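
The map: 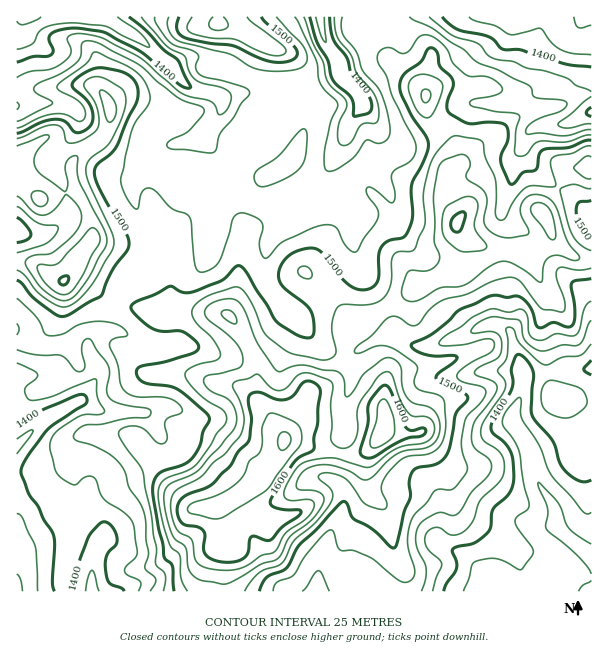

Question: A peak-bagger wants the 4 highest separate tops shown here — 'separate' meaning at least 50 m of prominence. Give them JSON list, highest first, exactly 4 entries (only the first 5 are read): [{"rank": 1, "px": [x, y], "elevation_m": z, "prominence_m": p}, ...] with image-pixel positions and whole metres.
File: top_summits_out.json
[{"rank": 1, "px": [284, 441], "elevation_m": 1656, "prominence_m": 313}, {"rank": 2, "px": [381, 434], "elevation_m": 1644, "prominence_m": 63}, {"rank": 3, "px": [458, 222], "elevation_m": 1606, "prominence_m": 77}, {"rank": 4, "px": [63, 281], "elevation_m": 1602, "prominence_m": 104}]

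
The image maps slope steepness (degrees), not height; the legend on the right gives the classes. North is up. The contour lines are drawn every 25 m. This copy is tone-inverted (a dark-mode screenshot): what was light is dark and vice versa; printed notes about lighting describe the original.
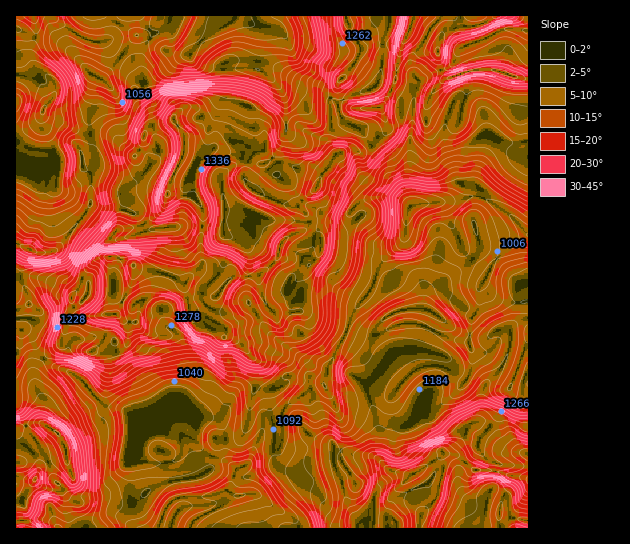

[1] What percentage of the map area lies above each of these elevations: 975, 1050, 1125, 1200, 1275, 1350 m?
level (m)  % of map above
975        96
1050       82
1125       64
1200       45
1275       27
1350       9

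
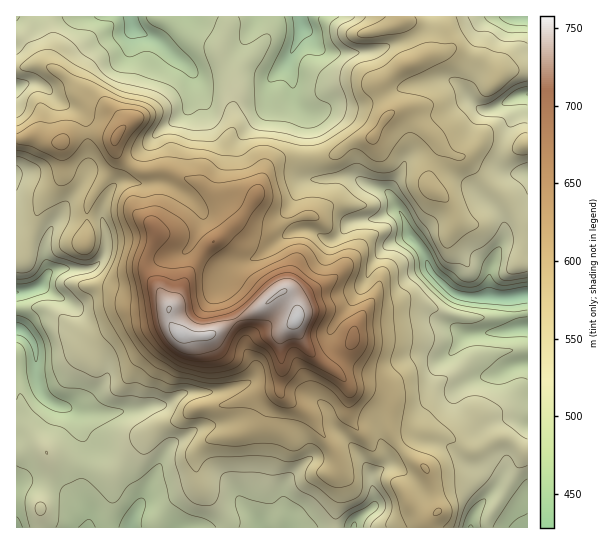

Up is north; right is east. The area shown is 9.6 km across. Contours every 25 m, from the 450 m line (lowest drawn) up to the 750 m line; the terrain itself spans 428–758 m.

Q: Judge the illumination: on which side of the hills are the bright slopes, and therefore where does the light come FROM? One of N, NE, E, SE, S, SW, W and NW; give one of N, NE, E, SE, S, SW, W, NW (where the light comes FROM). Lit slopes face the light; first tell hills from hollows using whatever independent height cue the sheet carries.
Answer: N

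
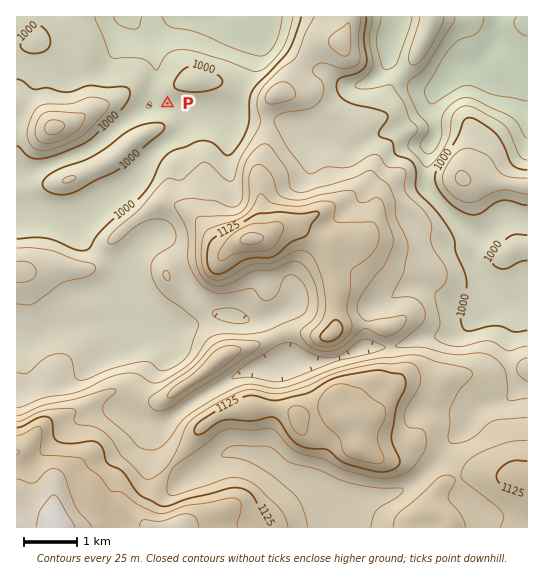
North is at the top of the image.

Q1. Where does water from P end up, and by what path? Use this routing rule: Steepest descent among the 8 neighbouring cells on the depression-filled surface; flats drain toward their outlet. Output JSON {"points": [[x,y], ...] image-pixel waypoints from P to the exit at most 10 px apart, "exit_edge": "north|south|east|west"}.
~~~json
{"points": [[167, 103], [157, 106], [154, 95], [154, 85], [155, 74], [155, 63], [155, 53], [151, 42], [142, 31], [131, 21], [129, 17]], "exit_edge": "north"}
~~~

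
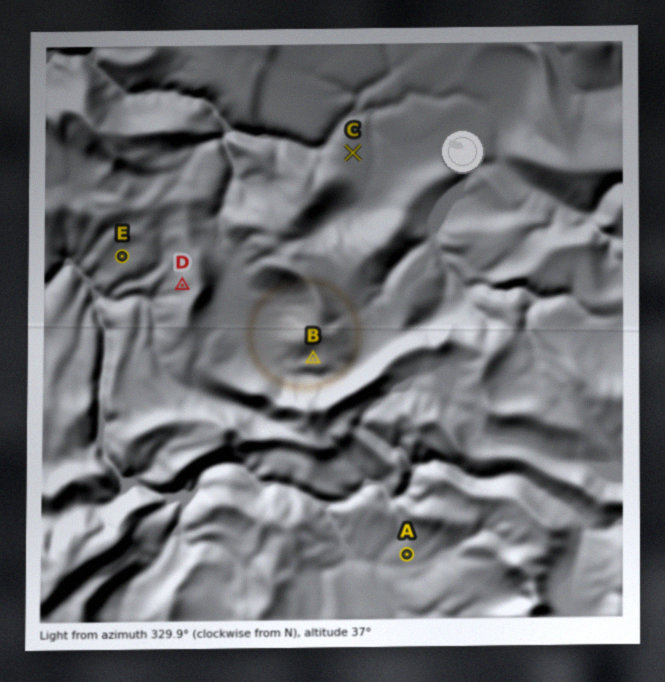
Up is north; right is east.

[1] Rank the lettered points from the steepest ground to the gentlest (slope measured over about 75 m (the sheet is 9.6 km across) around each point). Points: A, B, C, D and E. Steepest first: D B E A C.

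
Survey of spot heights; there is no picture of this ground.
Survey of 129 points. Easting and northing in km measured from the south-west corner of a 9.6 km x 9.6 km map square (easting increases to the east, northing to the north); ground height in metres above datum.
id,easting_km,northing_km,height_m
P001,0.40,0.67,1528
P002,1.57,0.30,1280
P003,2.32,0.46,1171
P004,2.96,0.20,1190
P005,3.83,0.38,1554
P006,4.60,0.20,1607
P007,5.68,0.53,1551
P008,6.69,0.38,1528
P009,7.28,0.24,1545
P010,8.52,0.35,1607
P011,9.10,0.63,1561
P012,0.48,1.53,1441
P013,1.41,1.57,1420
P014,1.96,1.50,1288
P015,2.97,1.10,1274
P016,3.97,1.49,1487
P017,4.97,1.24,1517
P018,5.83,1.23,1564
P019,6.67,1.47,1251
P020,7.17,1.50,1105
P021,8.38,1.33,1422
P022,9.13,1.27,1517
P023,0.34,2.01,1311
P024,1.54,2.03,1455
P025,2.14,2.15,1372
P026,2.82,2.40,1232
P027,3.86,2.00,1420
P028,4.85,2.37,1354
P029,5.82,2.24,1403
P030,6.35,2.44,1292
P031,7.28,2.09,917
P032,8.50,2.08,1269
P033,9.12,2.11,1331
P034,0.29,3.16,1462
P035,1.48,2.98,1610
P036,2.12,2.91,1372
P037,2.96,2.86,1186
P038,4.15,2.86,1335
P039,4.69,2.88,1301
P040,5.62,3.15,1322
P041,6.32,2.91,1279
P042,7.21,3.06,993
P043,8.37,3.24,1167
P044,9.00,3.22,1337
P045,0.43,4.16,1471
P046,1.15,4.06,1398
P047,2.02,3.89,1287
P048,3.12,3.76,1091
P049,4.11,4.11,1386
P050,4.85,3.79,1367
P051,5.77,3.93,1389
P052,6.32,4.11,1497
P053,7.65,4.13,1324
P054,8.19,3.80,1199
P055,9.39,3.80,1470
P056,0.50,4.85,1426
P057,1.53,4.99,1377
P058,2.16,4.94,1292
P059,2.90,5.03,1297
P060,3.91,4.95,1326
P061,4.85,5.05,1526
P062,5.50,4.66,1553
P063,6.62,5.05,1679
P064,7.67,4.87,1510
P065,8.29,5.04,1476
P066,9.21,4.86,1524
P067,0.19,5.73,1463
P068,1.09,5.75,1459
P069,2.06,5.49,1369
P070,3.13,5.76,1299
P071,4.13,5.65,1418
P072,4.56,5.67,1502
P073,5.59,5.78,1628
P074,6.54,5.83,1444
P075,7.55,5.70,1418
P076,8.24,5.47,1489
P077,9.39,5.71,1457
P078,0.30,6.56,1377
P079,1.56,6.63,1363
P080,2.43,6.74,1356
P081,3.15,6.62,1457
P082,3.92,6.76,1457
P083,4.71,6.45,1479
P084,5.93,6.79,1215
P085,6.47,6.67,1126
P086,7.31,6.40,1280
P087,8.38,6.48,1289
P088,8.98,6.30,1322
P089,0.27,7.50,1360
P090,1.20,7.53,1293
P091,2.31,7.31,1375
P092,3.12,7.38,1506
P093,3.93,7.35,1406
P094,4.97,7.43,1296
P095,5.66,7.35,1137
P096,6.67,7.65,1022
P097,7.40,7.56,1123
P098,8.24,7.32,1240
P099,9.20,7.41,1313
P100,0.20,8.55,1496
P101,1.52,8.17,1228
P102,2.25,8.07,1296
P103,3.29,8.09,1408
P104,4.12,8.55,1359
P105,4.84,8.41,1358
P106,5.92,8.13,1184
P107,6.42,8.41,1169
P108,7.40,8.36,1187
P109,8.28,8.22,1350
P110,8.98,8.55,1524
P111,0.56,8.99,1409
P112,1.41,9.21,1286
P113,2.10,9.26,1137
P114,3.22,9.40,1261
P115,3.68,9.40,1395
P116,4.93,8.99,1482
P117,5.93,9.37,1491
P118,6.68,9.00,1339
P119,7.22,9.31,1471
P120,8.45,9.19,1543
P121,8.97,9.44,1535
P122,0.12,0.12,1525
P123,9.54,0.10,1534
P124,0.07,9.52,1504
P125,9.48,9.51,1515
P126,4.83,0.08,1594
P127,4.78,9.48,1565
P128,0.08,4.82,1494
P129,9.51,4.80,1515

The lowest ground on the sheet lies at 890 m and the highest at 1680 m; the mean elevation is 1370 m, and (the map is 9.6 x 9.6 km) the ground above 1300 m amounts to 65.4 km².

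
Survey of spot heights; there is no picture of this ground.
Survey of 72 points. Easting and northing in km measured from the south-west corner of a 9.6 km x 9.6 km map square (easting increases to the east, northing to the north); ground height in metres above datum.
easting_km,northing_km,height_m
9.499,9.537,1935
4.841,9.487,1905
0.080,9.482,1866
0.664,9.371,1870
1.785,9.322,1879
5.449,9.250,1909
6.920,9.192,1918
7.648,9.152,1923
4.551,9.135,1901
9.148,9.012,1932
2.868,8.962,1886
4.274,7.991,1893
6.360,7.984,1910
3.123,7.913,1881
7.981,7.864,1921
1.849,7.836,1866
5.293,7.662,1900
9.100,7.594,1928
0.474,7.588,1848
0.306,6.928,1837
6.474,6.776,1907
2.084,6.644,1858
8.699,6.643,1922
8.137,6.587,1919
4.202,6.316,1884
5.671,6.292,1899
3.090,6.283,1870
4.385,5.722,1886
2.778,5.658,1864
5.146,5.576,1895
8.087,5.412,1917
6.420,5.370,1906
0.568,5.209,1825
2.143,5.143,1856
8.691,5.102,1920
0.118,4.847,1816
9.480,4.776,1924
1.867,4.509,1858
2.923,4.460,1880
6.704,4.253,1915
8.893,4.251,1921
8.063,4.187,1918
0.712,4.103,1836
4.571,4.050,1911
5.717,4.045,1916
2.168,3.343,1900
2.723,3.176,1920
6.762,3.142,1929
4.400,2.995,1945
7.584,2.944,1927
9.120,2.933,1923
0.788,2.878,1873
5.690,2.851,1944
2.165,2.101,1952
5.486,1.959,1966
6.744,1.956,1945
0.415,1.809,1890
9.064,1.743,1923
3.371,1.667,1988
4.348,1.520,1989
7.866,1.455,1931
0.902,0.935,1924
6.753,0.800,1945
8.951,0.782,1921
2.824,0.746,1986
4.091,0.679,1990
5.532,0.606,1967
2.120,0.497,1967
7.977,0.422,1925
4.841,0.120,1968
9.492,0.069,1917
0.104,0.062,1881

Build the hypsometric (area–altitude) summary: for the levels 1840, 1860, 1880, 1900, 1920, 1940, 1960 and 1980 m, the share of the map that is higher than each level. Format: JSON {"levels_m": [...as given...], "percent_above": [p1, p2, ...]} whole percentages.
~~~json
{"levels_m": [1840, 1860, 1880, 1900, 1920, 1940, 1960, 1980], "percent_above": [96, 89, 78, 64, 41, 17, 10, 4]}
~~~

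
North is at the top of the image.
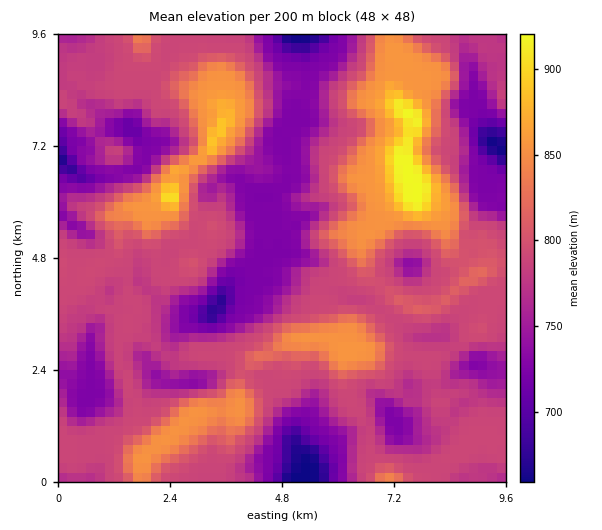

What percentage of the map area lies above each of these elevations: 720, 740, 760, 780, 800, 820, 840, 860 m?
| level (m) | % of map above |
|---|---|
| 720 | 96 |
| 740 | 80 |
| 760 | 73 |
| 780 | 61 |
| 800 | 26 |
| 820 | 20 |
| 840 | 15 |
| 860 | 4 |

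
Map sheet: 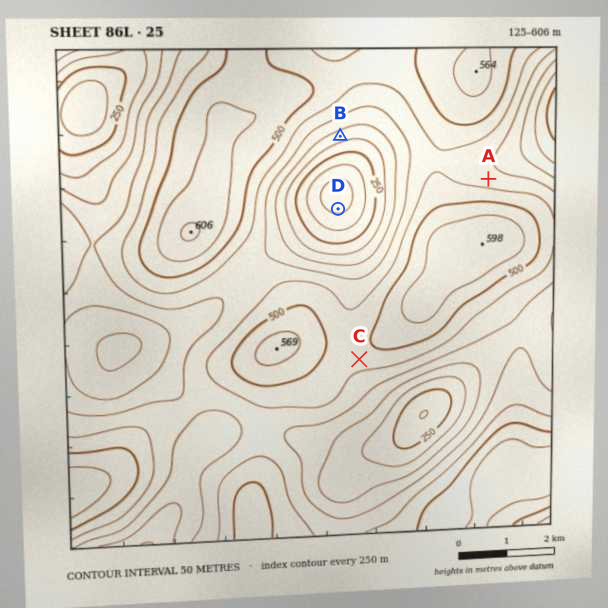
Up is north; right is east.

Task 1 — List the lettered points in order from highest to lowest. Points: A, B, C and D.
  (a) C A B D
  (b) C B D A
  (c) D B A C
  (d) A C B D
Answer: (a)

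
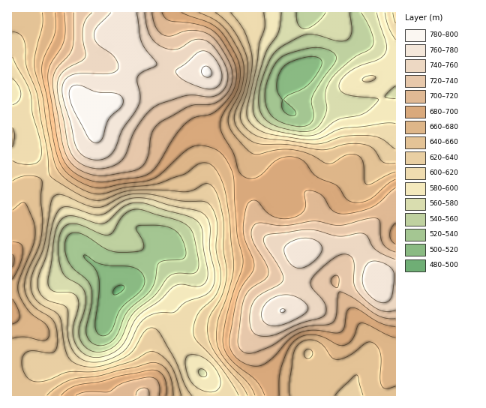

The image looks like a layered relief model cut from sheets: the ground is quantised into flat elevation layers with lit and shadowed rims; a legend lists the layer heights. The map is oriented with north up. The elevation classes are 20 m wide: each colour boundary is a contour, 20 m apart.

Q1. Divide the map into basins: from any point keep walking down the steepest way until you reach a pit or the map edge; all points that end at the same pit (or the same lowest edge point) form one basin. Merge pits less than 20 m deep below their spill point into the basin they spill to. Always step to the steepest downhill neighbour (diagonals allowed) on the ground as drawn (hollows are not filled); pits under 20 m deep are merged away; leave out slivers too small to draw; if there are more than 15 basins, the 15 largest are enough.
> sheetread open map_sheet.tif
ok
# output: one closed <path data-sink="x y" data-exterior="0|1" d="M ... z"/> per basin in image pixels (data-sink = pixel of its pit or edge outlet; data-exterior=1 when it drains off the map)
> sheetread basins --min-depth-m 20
<path data-sink="118 290" data-exterior="0" d="M132 54l-2 14-13 30-9 6-21 6 8 22-5 12-20 19-36 21-8 10-5 22 2 20-11 18 0 142 130 0 11-16 6-26 7-7 8-4 30-10 44 3 16-15 16-10 30-4 36-21 31-6-3-10-16-25-12-1-40 6 5-6 4-10 1-30-5-8-15-11-14-3-14 8-10 10-4 14-2-12-15-26-8-22-21-26-4-22 4-26-2-8-28 0-34-11z"/><path data-sink="300 72" data-exterior="0" d="M396 12l-270 0-4 18 10 24 12 7 34 11 29 0 1 8-4 26 2 16 6 14 17 18 8 22 15 26 2 12 4-14 10-10 14-8 14 3 14 11 6 8-1 30-8 16 3 0 36-6 12 2 12-18 26-24z"/><path data-sink="12 92" data-exterior="1" d="M124 12l-112 0 0 241 11-17-2-20 6-24 7-8 36-21 20-19 5-12-8-22 7-1 18-7 8-10 12-30 0-8-10-24z"/><path data-sink="350 396" data-exterior="1" d="M396 276l-14 1-6 4-30 5-12 6-20 14-30 4-14 8-11 12-4 14 10 26 7 26 124 0z"/><path data-sink="202 372" data-exterior="0" d="M266 321l-18 15-44-3-38 14-8 9-5 24-10 16 129 0-2-12-15-40 1-8z"/><path data-sink="396 234" data-exterior="1" d="M396 205l-26 23-11 16 19 35 18-3z"/>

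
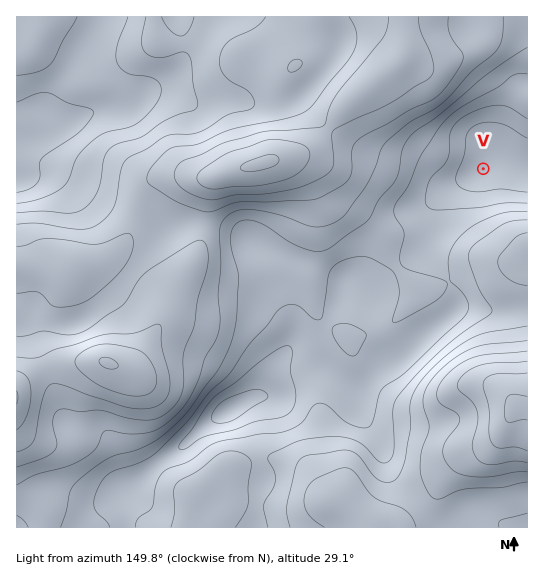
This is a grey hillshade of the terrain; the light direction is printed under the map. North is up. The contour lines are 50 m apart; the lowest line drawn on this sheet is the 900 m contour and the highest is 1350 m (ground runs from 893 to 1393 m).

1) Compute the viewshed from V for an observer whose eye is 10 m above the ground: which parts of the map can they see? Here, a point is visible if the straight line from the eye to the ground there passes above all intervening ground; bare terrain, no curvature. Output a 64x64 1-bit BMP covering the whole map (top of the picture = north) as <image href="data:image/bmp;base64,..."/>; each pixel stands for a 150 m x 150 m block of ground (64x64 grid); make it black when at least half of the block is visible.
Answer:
<image width="64" height="64" href="data:image/bmp;base64,Qk0+AgAAAAAAAD4AAAAoAAAAQAAAAEAAAAABAAEAAAAAAAACAAATCwAAEwsAAAIAAAAAAAAA////AAAAAADAAAAeAAA//8AAAAQAAD//4AAAAAAAP//gAAAAAAA///gAAAAAAAf//gAAAAAAA///2AAAAAAB///8AAAAAAA/f/wAAAAAAAMAPAAAAAMAAAAYAAAABgAAABgAAAAGAAADMAAAAAwAAAYAAAAQCAAABAAAEDAYAAAAAAB8cBgAAAAAAH/4OAAAAAAAf/h4AAAAAAAf/fgAAAAAAA//+AAAAAAAB///AAAAAAAH//+AAAAAAAf//8AAgAAAB///4ADhAAAD/7/4APOAAAP/D/wA8gAAA/gP/h/gAAAD8F///+AAAAPwf///4AAAA/B////gAAAD+H//4PAAAAP4//+A+AAAA/3//wD8AAAD///+APgAAAP///wA4HgAB//4/AAAeAAP+CA8AAD8GA/wABgAAf48D/AAAADD/j8f4AAAAP//f5+AAAAA////8AAAAAD///8AAAAABv///gAAAAB////+AAAAAH////8AAAAAf////4AAAAB8////4AAAAHD////4AAAAQP////4AAAAAH////8AAAAAf////4AAAAB/////wAAAAH/////gAAAAP/////AAAAA/8///8AAAAA////+4AAAAB/////wAAAAH/j///gAAAAP+P//+AAAAA/4///8AAAAB/3///wAAAAD+f///AAAAAP5///8AAAA=="/>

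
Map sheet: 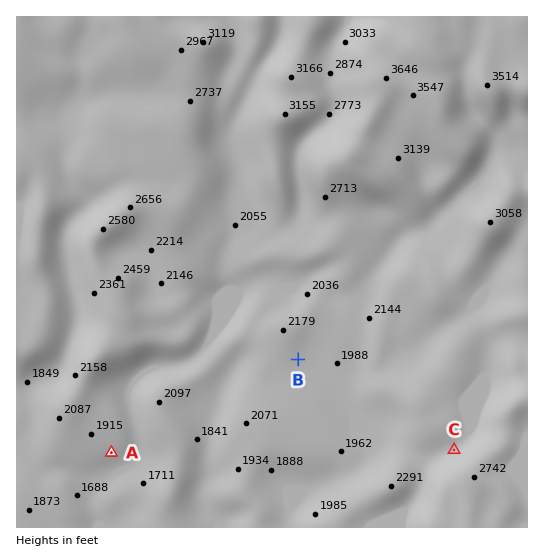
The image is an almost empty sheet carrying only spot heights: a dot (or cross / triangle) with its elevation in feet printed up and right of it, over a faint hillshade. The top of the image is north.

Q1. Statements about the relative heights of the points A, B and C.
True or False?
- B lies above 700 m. False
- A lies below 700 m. True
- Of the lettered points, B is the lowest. False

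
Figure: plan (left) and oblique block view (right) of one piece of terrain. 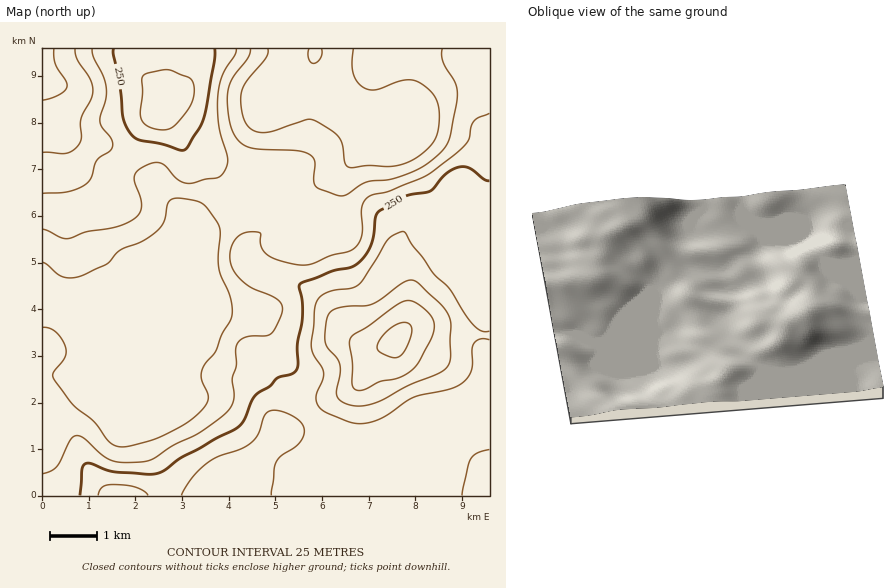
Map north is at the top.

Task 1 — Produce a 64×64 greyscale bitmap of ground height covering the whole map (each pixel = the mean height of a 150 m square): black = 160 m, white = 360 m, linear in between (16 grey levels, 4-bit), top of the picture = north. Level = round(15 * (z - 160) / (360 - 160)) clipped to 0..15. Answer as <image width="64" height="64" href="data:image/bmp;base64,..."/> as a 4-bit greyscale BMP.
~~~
<image width="64" height="64" href="data:image/bmp;base64,Qk12CAAAAAAAAHYAAAAoAAAAQAAAAEAAAAABAAQAAAAAAAAIAAATCwAAEwsAABAAAAAAAAAAAAAAABEREQAiIiIAMzMzAERERABVVVUAZmZmAHd3dwCIiIgAmZmZAKqqqgC7u7sAzMzMAN3d3QDu7u4A////AFZmZ3iZmZmYiIiZmZqqqpmYiIiIiIiIiIiIiIiIiJmqVWZneImZmIiIiJmZmqqqqZiIiIiIiIiIiIiIiIiImapVVmd4iIiId3eIiZmZqqqpmIiIiIiIiIiIiIiIiIiZqlVWZ3d3d3Zmd3eImZmaqqmYiIiIiIiIiIiIiIiIiJmaRVVnd2ZVVVVmd3iJmZmaqZmIiIiIiIiIiIiIiIiIiZlEVWZmVURERVZnd4iZmZmqmYiIiIiIiIiIiIiIiIiJmURFZmVEMzNERVZnd4iJmZqZmYiIiIiIiIiIiIiIiIiZREVVVEMzMzNERVZneIiJmaqZmIiIiIiIiIiIiIiIiIhERVVUMzIjMzNERVZnd4iZqqqZiIiIiIiIiIiIiIiIiEREVEQyIiIiIzNEVWZneImqqpmIiIiIiIiIiIiIiIiIREREQyIiIiIiIzNEVWZ3iZqpmIiIiZmZiIiIiIiIiIhEREMyIhERERIiIzRFVmeImZmIiImZmZmZiIiIiIiIiEREMyIhERERERIiM0RVZ3iIiIiJmaqqqqmYiIiIiIiIREMyIRERERERESIzNEVmeIiHeImaq7u7qpmIiIiIiIgzMyIRERERERERIiM0RWZ3d3d4iZq7zMu7qpmZiIiIiDMzIhEREREREREiM0RFVmd3d3iJmrzNzMy7qpmZmYiIMzIhERERERERESIzRFVWZnd3d4iavN3dzMy7qqqZmIgzMiIRERERERERIjNEVVZmZ3d3iJqr3d3d3cy7uqmZiDMzIhEREREREREiM0RFVmZmZneImqvd7d7t3Mu7qpmIMzMiIRERERERERIjNEVWZmZmd4mavN3u7u7dzLuqmYhEMyIhEREREREREiMzRVZmZmZ4iau83e7u/u3My6qZiEQzIhERERERERESIjNFVWVVZniaq8zd7u//7dzLqpmIRDMiERERERERERIiI0RVVVVWeJq7zN3e7//u3MuqmZkzMiERERERERERESIjNEVVVVZnirvMzN3u/+7dy6qZmTIiEREREREREREREiIzRERVVmeJq8zMzd7u7t3LqpmIIiEREiEREREREREiIjNERFVVZ4mru7vM3e7u3cupmIgREREiIhERERERESIiM0RERVVniau7u7vM3d3cu6mIdxEREiIiIRERERERIiIzRERVVWeJqqqqq7zN3Mu6mYd3IiIiIiIhEREREREiIjNEVVVWZ4iZmaqqq7zMu6qYh3ciIiIiIiIRERERESIiNEVVVmZ3iImZmZqqu7u6qZh3dyMzMzIiIhERERERIiM0VVZmZnd3iIiJmaqqu6mZiHd3MzMzMzMyIREREREiI0VWZmZmZmd3d4iZqqqqqYiHd3czMzMzMzIiERERERIjRWZmZmVVVmZ3eImaqqqZiHd3dzNERDMzMyIhEREREiNFZmZVVVVVVmZniZqpmZiHd3d3NEREQzMzMiIRERESI0VmZVVERERVVVZ4mZmZiHd3d3dEREREQzMzMiERERIjRWZVVEREREREVWeJmZiHd3d3d0RVVUREQzMzIhEREiNFVVVVRERERERFZ4mZmId3d3d3VVVVVVREREMyIRESI0RVVVVUREREREVniJmYh3d3d3dVZlVVVVVERDMhESIzREVVVURERERERWeIiYh3d3d3d2ZmZmZmZVVEQyISIjNERFVERERERERFZ3iIiHd3d3d3ZmZmZmZmZVRDMiIjNEREREREREREREVmd4iId3d3d3dmZmZmZmZlVEMyIjNERERERDMzRERERVZneIh3d3d3d1VVZmZmZmVUQzMzNEREREREMzMzMzNEVWZnd3d3iIh3VVVVVmZmZUREREREREREREREQzMzMzRFVVZnd3eIiHdEREVVZmZVREREVVVVVERERERDMzIiIzRERVZmd4iId0RERFVWZlVERFVVVVVUREREREQzIiIiIzMzRFZniId3REREVVZmVVVVVmZlVVVFVVVURDMiEREiIiIzRFZ3d2ZDM0RFVVZVVVVWZmZlVURFREREMyIRERERERIzRWZmZTMzNEVVVmZVVWZ2ZmVURERERDMzIhERERERESI0VWZVMzMzRFVWZmZmd3dmZVRDMzMzMzIiERERERERESNFVVUiIjNERVZmd3d3d2ZlRDIiIiIiIiIRERERERERIzRVVSIiMzRFVnd4iIh3dmVDIhERIiIiERERERERERESNFVVIiIzRFVmeIiZmId2ZUMhERERERERERERERERERI0VVUiIjNEVmd4maqZh3ZlMhEREREREREREREREREREjRFVSIiIzRWZ3iaqqmYd2QyERERERERERERERERERESNEVVEiIjNFVneJqqqZiHZDIRERERERERERERERERERIzRFUREiIzRWeImaqpmYdkMhEREREREREREREREREREjNERREREiNFZ4iZmpmZh2QyERERERERERERERERERESM0REERESI0VniJmZmZmHZTIRERERERERERERERERESIzREQRESI0RWeImZmZmYdlQyERERERERERESIiERESIzNERRERIjRWd4iZmZmYiHVDIhERERERERESIiIiIiIjM0RFERIjRFZ3iIiJmYiIdlQyERERERERERIjMyIiIjM0REUREjNFZnd4iIiIiIh2VUMhEREREREREiMzMyIjMzRERBESNEVmd3eIiIiIiHZlQyIRERERERESIzMzMiMzNERE"/>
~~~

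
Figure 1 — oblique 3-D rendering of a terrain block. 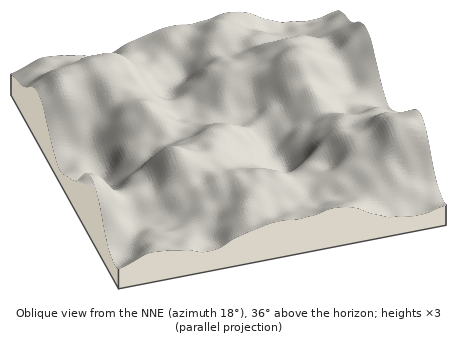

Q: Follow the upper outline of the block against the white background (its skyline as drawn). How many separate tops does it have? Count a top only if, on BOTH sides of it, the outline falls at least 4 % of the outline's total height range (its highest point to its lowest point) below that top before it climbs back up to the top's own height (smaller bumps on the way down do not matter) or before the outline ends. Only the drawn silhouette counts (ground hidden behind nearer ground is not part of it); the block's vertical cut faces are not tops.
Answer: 2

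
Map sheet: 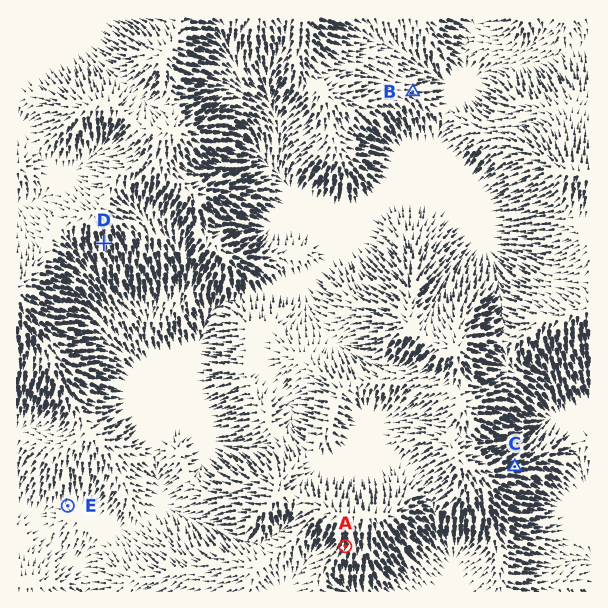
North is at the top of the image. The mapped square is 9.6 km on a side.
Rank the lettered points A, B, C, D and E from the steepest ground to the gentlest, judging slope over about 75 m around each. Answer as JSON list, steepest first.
["C", "D", "A", "B", "E"]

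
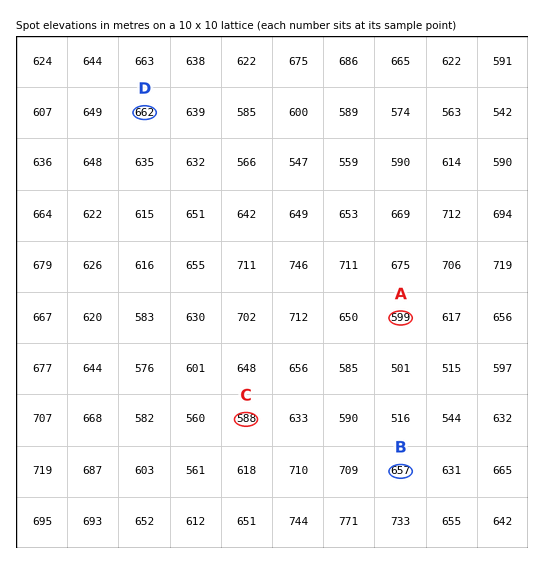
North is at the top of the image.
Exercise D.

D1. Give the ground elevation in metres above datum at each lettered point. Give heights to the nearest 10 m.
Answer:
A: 600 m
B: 660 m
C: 590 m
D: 660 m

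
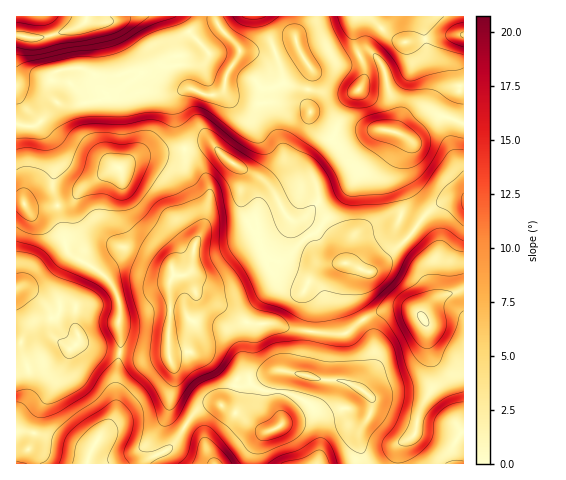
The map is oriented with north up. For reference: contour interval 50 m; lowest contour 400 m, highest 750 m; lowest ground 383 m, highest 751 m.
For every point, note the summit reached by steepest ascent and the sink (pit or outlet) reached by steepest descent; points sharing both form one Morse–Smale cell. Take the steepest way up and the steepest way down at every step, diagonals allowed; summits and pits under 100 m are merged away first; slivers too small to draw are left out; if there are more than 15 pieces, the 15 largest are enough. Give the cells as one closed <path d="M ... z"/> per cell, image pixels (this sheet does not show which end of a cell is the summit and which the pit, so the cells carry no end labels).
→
<path d="M311 16l-95 0 2 9 20 21 2 7-13 20-3 17-10 5-11-1-13-6-15 5-11 0-9-3-16-18-3-1-30 7-10-2-14-8-13 0-14 4-3 4-1 14 6 13-19 21-22 1 0 76 18 7 28-3 12-6 14-15 51-28 48-7 22-6 20 18 30 16 11 10 17 29 19 14 11 26 5 5 8 2 19 0 18 9 7-2 39-38 9-14 10-10 16-9 16 0 0-75-15-6-15-2-23 21-22-7-17 0-31 11-7-1-7-5-12-11-5-9-4-18 6-26-16-29 0-7 14-14z"/><path d="M209 143l-22 6-48 7-51 28-14 15-8 5-17 3-20 1 20 3 7 6 4 10 7 24 6 5 26 16 13 12 8 21 0 48 21 4 27-3 1-18 14-3 10-13 3-26 7 6 22 9 23 14 23 0 22 7 18 0 1-25-8-15-27-14-8-7-5-12 19-22 7-15-2-2-7 7-9 5-16 3-4-4-10-22-2-39z"/><path d="M461 16l-149 0-2 5-14 14 0 7 16 29-6 27 4 17 5 9 19 16 7 1 31-11 17 0 22 7 23-21 11 0 18 7 1-91z"/><path d="M196 294l-3 26-10 13-14 3-1 18-27 3-21-3-4 16-1 44-21 31-6 19 49 0 30-14 9-9 20-31 11-6 17-1 7-6 6-17 19-1 18-8 30 4 7-44-18-1-22-7-23 0-23-14-22-9z"/><path d="M403 308l-10 0-16 4-17 10-14 11-34-1-7 25-1 18 18 5 22 1 16 7 11 9 0 16-12 20-2 31 106 0 1-89-16-3-12-10-7-13-1-21-5-10-11-8z"/><path d="M456 198l-14 4-10 6-10 10-9 14-42 40-8-2-14-7-19 0-8-2-5-5-11-26-15-11-8 16-16 17-3 5 2 5 11 14 27 14 8 15 0 27 29 2 7-2 12-10 17-10 16-4 16 1 14 9 5 10 1 21 7 13 12 10 15 2 1-174z"/><path d="M215 16l-127 0-2 5-5 4-31 11-18 2-15-3-1 89 19 2 10-9 12-14-6-13 1-14 5-5 12-3 13 0 14 8 10 2 30-7 3 1 16 18 9 3 11 0 13-5 20 7 14-3 5-19 10-13 3-10-20-22z"/><path d="M291 372l-7 0-4 10-2 25 4 16-3 4-15 4-43-27-14 0-11 7-20 30-9 9-30 13 219 1 3-10 0-21 12-20 0-16-11-9-16-7-22-1z"/><path d="M20 202l-4 0 0 169 23-5 20-1 6-5 5-11 10-10 5 6 34 8 2-6-2-18 1-24-8-21-13-12-26-16-6-5-7-24-4-10-7-6-16-1z"/><path d="M80 339l-10 10-5 11-6 5-20 1-23 6 1 59 11 0 24 6 38 13 22-29 4-12 0-39 4-16-35-9z"/><path d="M285 371l-11 0-23 9-14 0-6 17-10 8 43 26 15-4 3-8-4-12 0-16 3-14z"/><path d="M241 168l0 33 3 10 8 18 4 4 3 0 22-8 7-8-18-30-11-10z"/><path d="M28 431l-12 1 1 32 70-1 4-14-6 0z"/><path d="M87 16l-70 0-1 18 16 4 18-2 31-11 5-4z"/>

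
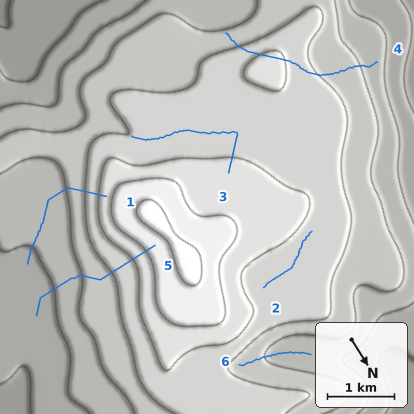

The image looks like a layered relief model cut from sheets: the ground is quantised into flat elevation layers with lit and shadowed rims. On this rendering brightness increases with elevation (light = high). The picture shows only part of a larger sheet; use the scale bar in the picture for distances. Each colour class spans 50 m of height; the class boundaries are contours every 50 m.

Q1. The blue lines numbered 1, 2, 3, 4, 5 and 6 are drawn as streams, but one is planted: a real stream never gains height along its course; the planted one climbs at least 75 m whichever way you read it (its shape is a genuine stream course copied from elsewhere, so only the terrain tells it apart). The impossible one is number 4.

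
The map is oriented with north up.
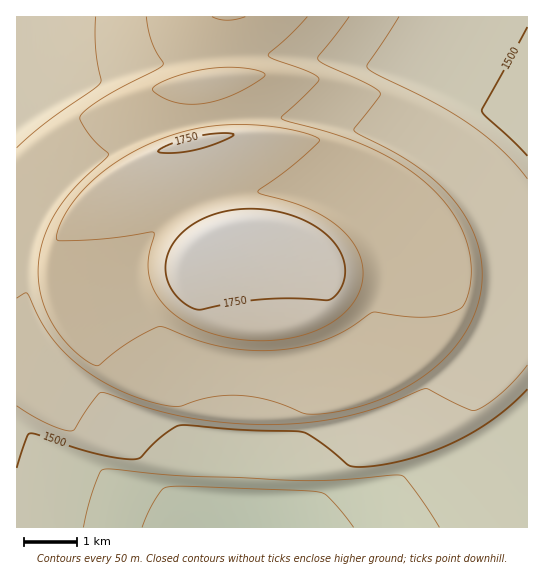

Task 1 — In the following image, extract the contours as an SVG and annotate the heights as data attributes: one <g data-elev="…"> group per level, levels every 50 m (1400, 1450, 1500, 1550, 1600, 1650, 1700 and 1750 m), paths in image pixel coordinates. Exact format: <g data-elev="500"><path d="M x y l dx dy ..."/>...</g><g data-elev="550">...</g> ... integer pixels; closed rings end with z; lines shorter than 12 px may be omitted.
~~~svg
<g data-elev="1400"><path d="M142 527l9-20 11-17 4-3 13-1 122 4 21 3 5 2 7 8 20 24"/></g><g data-elev="1450"><path d="M83 527l7-28 9-25 3-4 7-1 69 7 120 5 40-1 63-5 4 2 10 13 24 37"/></g><g data-elev="1500"><path d="M17 468l9-30 4-5 6 1 59 19 23 5 16 1 7-2 14-15 14-11 8-5 6-1 55 5 64 2 19 10 29 24 12 1 20-2 41-10 39-17 36-22 29-27"/><path d="M527 156l-42-41-3-5 45-83"/></g><g data-elev="1550"><path d="M17 406l30 17 23 8 4-1 18-28 6-8 4-2 45 16 28 7 34 6 37 3 47 0 44-6 40-10 49-19 35 17 13 5 10-5 16-12 15-14 12-15"/><path d="M527 179l-25-29-32-25-32-20-59-30-11-6-1-5 32-47"/></g><g data-elev="1600"><path d="M17 298l8-5 2 0 13 26 12 19 15 17 20 17 19 11 22 11 23 8 18 4 12 0 17-6 16-3 24-2 31 5 38 14 25-1 29-7 26-9 26-14 22-16 13-12 11-13 9-15 7-14 5-15 2-16 0-16-3-16-5-17-9-16-11-16-13-15-16-14-18-12-49-26-4-4 25-33 1-4-14-10-43-20-5-5 31-41"/><path d="M96 17l-1 29 6 33-1 4-55 40-28 25"/></g><g data-elev="1650"><path d="M146 17l5 24 12 24-7 5-51 27-16 10-8 8-1 4 7 12 10 12 11 10 0 2-31 31-18 21-13 26-7 25-1 16 2 15 3 15 7 15 9 15 12 14 15 12 11 6 3-1 30-24 29-14 6 0 33 13 23 6 28 4 28 0 26-4 26-7 18-10 26-17 37 5 21 0 23-6 7-3 4-5 4-10 2-16 0-12-2-16-6-16-6-14-10-13-12-15-28-22-32-19-34-14-56-15-4-3 29-28 9-11-3-4-8-4-37-13-3-4 22-19 17-18"/></g><g data-elev="1700"><path d="M256 341l35-3 16-4 16-7 14-8 10-9 9-11 5-12 2-14-2-15-8-15-11-13-15-11-17-10-21-8-28-7-3-3 45-35 16-14 0-3-1-1-25-8-40-5-35 0-32 6-33 11-30 16-28 20-21 23-15 25-3 11 2 4 43-2 49-7 4 1-6 25 1 16 6 17 10 15 17 14 21 11 26 7z"/><path d="M180 103l21 1 22-5 28-14 12-7 2-4-9-4-14-2-33 1-34 8-16 6-7 6 2 3 8 5z"/><path d="M212 17l15 3 18-3"/></g><g data-elev="1750"><path d="M194 309l7 1 33-7 32-4 64 1 8-7 5-10 2-12-2-12-6-13-11-12-16-11-17-7-20-5-20-2-20 1-19 4-17 8-15 11-10 13-6 13 0 15 5 15 10 11z"/><path d="M161 153l18 0 20-4 26-9 7-3 1-3-19 0-25 4-26 9-5 4z"/></g>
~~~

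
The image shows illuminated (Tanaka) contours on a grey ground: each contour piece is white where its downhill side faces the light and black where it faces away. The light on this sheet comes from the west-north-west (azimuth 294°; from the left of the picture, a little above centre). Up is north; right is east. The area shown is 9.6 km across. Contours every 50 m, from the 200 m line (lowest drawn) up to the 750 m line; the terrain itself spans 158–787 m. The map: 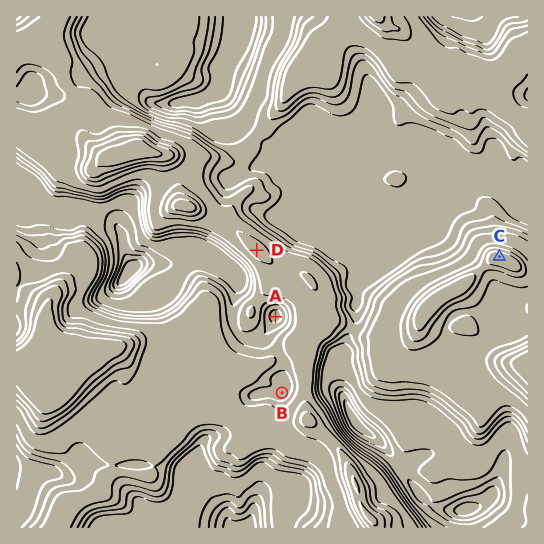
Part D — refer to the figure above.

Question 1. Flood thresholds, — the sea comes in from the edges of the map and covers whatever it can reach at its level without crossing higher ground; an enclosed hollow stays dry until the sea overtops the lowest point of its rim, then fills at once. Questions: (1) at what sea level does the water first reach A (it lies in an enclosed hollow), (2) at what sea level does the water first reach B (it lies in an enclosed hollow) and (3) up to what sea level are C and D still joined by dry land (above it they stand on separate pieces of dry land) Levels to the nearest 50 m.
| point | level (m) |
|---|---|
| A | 500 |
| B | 550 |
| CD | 450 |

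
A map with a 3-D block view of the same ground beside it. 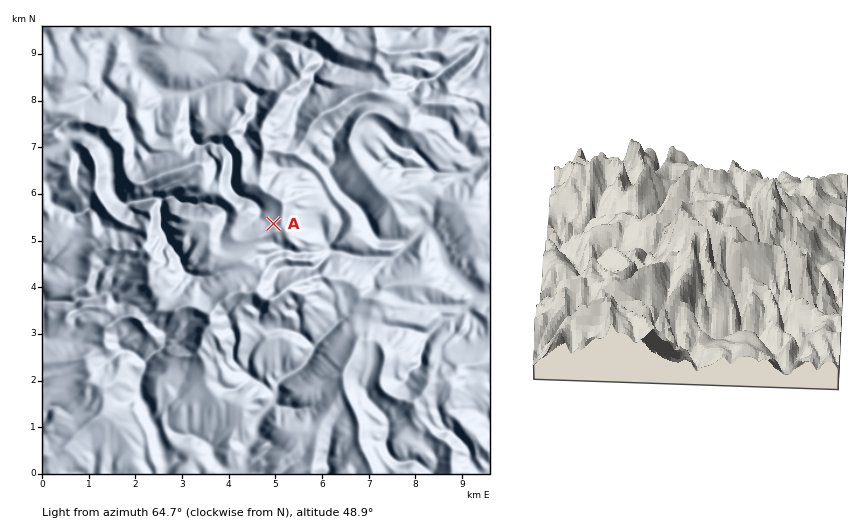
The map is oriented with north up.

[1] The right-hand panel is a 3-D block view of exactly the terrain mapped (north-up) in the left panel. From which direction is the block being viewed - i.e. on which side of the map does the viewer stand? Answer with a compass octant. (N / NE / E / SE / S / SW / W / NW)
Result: N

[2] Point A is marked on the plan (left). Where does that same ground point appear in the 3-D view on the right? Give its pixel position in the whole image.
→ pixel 688 210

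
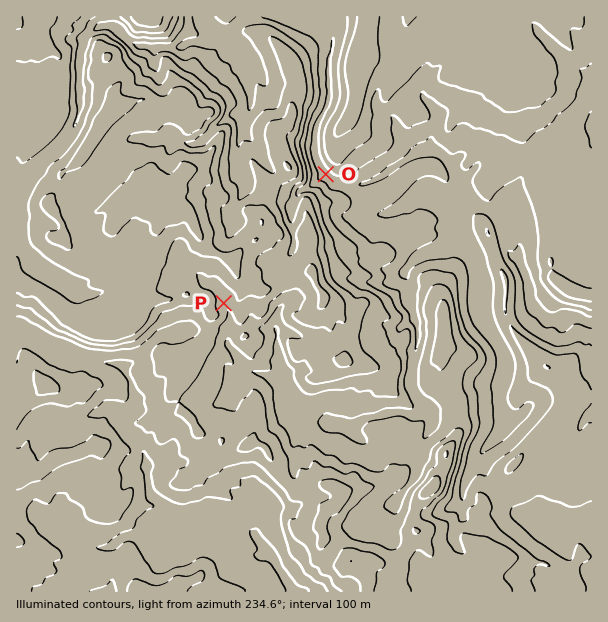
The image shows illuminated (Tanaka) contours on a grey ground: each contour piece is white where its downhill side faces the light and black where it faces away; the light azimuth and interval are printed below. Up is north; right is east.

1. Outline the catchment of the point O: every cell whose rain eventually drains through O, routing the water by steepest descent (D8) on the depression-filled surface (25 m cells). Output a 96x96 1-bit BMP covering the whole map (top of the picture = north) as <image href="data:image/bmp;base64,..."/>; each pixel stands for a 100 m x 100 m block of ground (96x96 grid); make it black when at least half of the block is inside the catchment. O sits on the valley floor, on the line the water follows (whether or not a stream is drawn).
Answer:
<image width="96" height="96" href="data:image/bmp;base64,Qk2+BAAAAAAAAD4AAAAoAAAAYAAAAGAAAAABAAEAAAAAAIAEAAATCwAAEwsAAAIAAAAAAAAA////AAAAAAAAAAAAAAAAAAAAAAAAAAAAAAAAAAAAAAAAAAAAAAAAAAAAAAAAAAAAAAAAAAAAAAAAAAAAAAAAAAAAAAAAAAAAAAAAAAAAAAAAAAAAAAAAAAAAAAAAAAAAAAAAAAAAAAAAAAAAAAAAAAAAAAAAAAAAAAAAAAAAAAAAAAAAAAAAAAAAAAAAAAAAAAAAAAAAAAAAAAAAAAAAAAAAAAAAAAAAAAAAAAAAAAAAAAAAAAAAAAAAAAAAAAAAAAAAAAAAAAAAAAAAAAAAAAAAAAAAAAAAAAAAAAAAAAAAAAAAAAAAAAAAAAAAAAAAAAAAAAAAAAAAAAAAAAAAAAAAAAAAAAAAAAAAAAAAAAAAAAAAAAAAAAAAAAAAAAAAAAAAAAAAAAAAAAAAAAAAAAAAAAAAAAAAAAAAAAAAAAAAAAAAAAAAAAAAAAAAAAAAAAAAAAAAAAAAAAAAAAAAAAAAAAAAAAAAAAAAAAAAAAAAAAAAAAAAAAAAAAAAAAAAAAAAAAAAAAAAAAAAAAAAAAAAAAAAAAAAAAAAAAAAAAAAAAAAAAAAAAAAAAAAAAAAAAAAAAAAAAAAAAAAAAAAAAAAAAAAAAAAAAAAAAAAAAAAAAAAAAAAAAAAAAAAAAAAAAAAAAAAAAAAAAAAAAAAAAAAAAAAAAAAAAAAAAAAAAAAAAAAAAAAAAAAAAAAD8AAAAAAAAAAAAAAP/AAAAAAAAAAAAAAf/gAAAAAAAAAAAAA//gAAAAAAAAAAAAB//gAAAAAAAAAAAAH//wAAAAAAAAAAAAP//gAAAAAAAAAAAA///wAAAAAAAAAAAD///wAAAAAAAAAAAD///4AAAAAAAAAAAD///4AAAAAAAAAAAD///4AAAAAAAAAAAD///4AAAAAAAAAAAD///8AeAAAAAAAAAD///8A/AAAAAAAAAD///8B/wAAAAAAAAD///8D/4AAAAAAAAD///8D/4AAAAAAAAD///8D/4AAAAAAAAD///8H/4AAAAAAAAD///+P/4AAAAAAAAD//////4AAAAAAAAD//////8AAAAAAAAD//////8AAAAAAAAD//////8AAAAAAAAD///////AAAAAAAAD///////ngAAAAAAD////////4AAAAAAD////////4AAAAAAD////////4AAAAAAD////////4AAAAAAD////////4AAAAAAD////////4AAAAAAD////////8AAAAAAD////////8AAAAAAD////////+AAAAAAD/////////AAAAAAD/////////AAAAAAD/////////gAAAAAD/////////gAAAAAD/////////gAAAAAD/////////gAAAAAD/////////gAAAAAD/////////gAAAAAD/////////gAAAAAD/////////gAAAAAD/////////gAAAAAD/////////gAAAAAD/////////gAAAAAD/////////wAAAAAD/////////wAAAAAD/////////wAAAAAD/////////4AAAAAA="/>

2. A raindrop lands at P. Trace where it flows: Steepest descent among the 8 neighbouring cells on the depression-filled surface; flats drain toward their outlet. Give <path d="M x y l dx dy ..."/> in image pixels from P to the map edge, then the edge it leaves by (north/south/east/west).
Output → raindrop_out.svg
<path d="M224 303l1 0 5 9 0 24-2 2 0 6 2 3 10 10 0 2 6 7 2 5 4 0 6 3 5 0 9 4 10 0 6 11 0 9 2 1 1 8 15 16 48 0 9-6 9 0 2-1 6 0 6-3 7 0 2-2 7 0 6 3 11 0 1-3 0-7-6-8 0-3-3-3 0-4-1-2 0-6 1 0 0-4 2-2 0-10 1-2 0-7 2-2 0-4 1-2 0-21-1-1-2-9-1-2 0-3-3-6 0-6-2-1 0-3 2-2 0-6-5-9 0-6 12-12 9-4 6 0 12-6 12-12 2 0 0-5 3-4 0-5-2-1 0-8 9-9 12 0 5 5 4 1 11 11 1 3 0 4 3 6 2 11 3 6 4 4 3 0 0 2 3 3 2 6 3 4 0 3 4 8 0 4 2 2 0 13 1 3 15 15 11 0 1-1 3 0 3-3 8 0 7 4 3 0 9 5"/>
exit: east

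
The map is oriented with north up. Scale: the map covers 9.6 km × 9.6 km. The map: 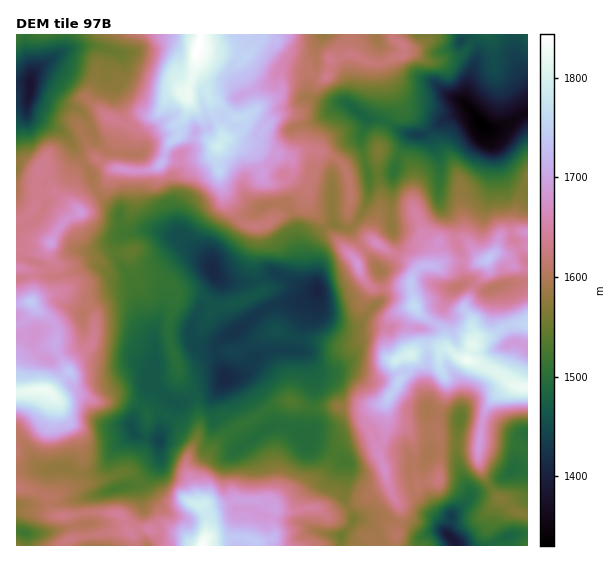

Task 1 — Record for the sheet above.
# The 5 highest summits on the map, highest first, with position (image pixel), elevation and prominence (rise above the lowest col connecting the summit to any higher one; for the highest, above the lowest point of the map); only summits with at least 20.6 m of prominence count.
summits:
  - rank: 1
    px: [467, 360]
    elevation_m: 1829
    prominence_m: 248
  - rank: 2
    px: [45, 391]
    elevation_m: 1826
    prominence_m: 225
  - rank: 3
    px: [411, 355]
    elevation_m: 1803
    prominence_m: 47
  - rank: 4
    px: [218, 147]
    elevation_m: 1791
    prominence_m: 38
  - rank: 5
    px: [414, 305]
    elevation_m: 1764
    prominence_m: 41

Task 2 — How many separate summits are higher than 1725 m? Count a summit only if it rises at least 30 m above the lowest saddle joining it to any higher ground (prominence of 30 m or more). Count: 7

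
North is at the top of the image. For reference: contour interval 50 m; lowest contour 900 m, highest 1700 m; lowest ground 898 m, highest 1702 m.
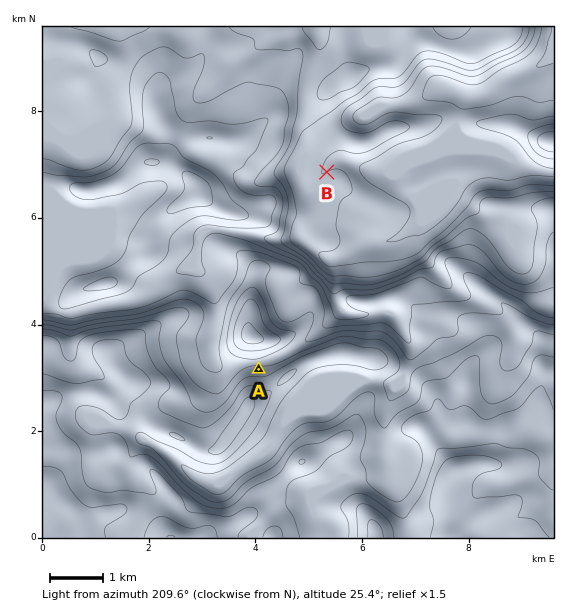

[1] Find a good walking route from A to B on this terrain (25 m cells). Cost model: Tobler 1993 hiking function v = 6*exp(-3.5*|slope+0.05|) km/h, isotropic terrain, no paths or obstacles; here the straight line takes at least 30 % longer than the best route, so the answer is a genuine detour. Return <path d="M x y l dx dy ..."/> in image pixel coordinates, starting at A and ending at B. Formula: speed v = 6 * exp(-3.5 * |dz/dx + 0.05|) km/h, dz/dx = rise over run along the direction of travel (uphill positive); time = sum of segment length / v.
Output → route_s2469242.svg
<path d="M259 369l26-13 26-25 9-19 0-23-4-8-3-2-8-16-17-18-1-2 0-4 6-14 4-4 3-1 11-11 10-21 0-5 6-11"/>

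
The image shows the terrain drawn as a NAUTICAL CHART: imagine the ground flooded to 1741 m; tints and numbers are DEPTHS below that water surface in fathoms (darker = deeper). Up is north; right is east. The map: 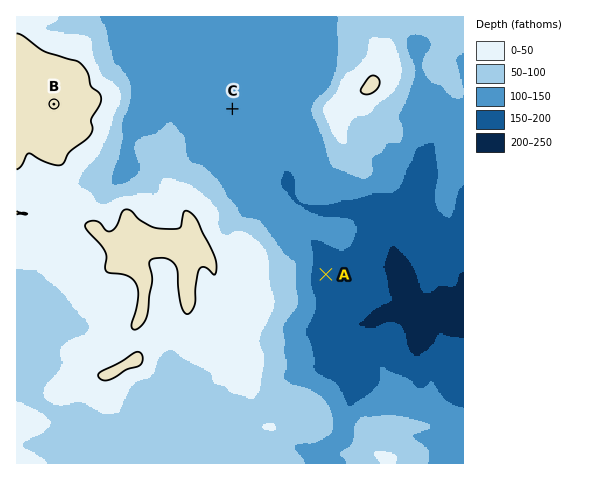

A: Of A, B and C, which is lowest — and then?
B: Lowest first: A C B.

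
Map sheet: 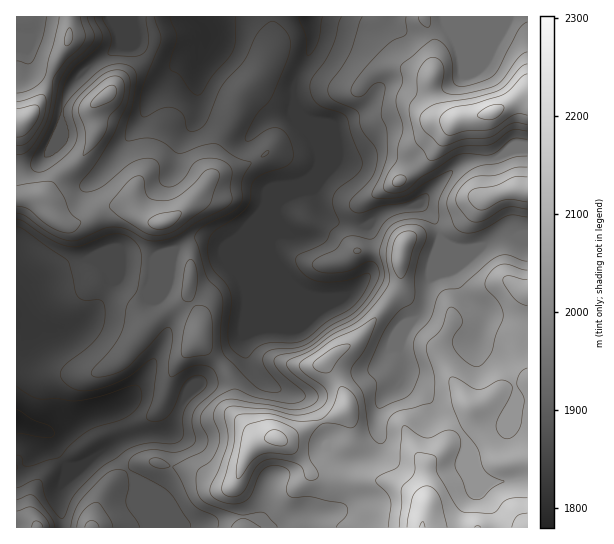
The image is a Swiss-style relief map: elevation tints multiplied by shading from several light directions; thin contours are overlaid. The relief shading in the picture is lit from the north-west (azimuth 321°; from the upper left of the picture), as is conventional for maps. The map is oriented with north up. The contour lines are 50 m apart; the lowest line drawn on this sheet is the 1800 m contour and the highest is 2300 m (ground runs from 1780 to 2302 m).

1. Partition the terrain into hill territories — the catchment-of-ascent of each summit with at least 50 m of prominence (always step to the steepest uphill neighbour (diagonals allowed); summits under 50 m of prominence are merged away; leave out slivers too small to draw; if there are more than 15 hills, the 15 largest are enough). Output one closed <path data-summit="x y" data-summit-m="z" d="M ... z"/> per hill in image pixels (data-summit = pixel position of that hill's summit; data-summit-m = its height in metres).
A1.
<path data-summit="422 527" data-summit-m="2302" d="M91 259l-26 6-42 30-7 11 0 160 9-2 11-11 5-12 0-10 4 0 6 4 2 11 7 12 7 9 4 1 14-4 20-15 5-1 25 31-2 14 14 35 119 0 1-3-3-3-9-5-25 0-27 8-17 2-47-45 12 7 8 3 2-2 11-24 1-20-2-11-2-2-24 0-22 6-7-24-5-8 16-7 22-30 16-31 3-8 0-10-11-20-10-5-2-3 8-14 0-14-2-2-53-2z"/><path data-summit="277 438" data-summit-m="2265" d="M274 260l-33 81-53 52-7 10-6 20-7 10 4 6 1 18-8 26-6 9-14-5 41 40 17-2 27-8 25 0 8 4 4 7 4 0 27-12 25-1 16-6 6-10 2-33 4-6 15-3 11-8 3-7-3-15 0-16 3-8 11-12 8-5 5-12 0-13-5-12 0-6 10-21-5-15-13-14-20-12-8 0-20 16-30 0-18-9-11-11z"/><path data-summit="493 111" data-summit-m="2267" d="M527 16l-216 0 1 31 45 26 19 20-4 9-7 7-30 16-28-4 9 20 4 14 0 7-5 12-2 17 10 22 7 7 7 3 28 4 20-15 34-8 22-23 14-13 10-5 26-3 20-11 16-1z"/><path data-summit="163 222" data-summit-m="2123" d="M203 52l-2 3-16 4-20 18-13 17-13 31-18 21-10 17-20 20-5 2-8 0-11-5-14-17-4-11-11 12-5 3-17 2 1 136 6-10 42-30 22-6 11 2 53 2 2 2 1 14 11-12 7-14 18-13 16-1 16 8 15-4 58-57-25 2-22-42 0-7-14 0-28-16-6-6-3-43z"/><path data-summit="198 337" data-summit-m="2037" d="M275 205l-34 35-7 4-12 3-16-8-12 0-9 4-13 10-7 14-12 12-8 14 2 3 10 5 11 20 0 10-13 30-23 34-9 8-12 4 5 8 7 24 22-6 22 0 5-4 9-26 7-10 53-52 32-78-4-20 8-20z"/><path data-summit="107 95" data-summit-m="2116" d="M123 16l-8 1 6 18 0 11-27 17-22 22-9 22-3 27-11 17 2 8 10 15 6 6 11 5 8 0 9-5 16-17 30-42 11-27 13-17 20-18 16-4 3-4-14 2-12 6-9 0-14-6-20-11z"/><path data-summit="19 122" data-summit-m="2194" d="M114 16l-98 1 1 151 16-1 15-13 12-20 3-27 9-22 22-22 27-17 0-11z"/><path data-summit="527 190" data-summit-m="2186" d="M527 148l-16 1-20 11-26 3-10 5-28 27-7 8 13 15 7 21 5 5 12 5 16 0 28-12 27 0z"/><path data-summit="402 250" data-summit-m="2141" d="M421 204l-36 8-17 14 4 13 0 22-3 12-5 8 7 0 20 12 13 14 6 16 7-4 7-10 4-24 9-23 0-11 3-8-4-20-5-9z"/><path data-summit="91 527" data-summit-m="2062" d="M110 448l-5 1-26 18-12 0-2 12-6 12 0 12 4 25 84-1-14-34 2-14z"/><path data-summit="38 527" data-summit-m="2061" d="M45 431l-4 0 0 10-5 12-11 11-9 3 1 61 46-1-4-36 6-12 2-13-10-12-6-19z"/>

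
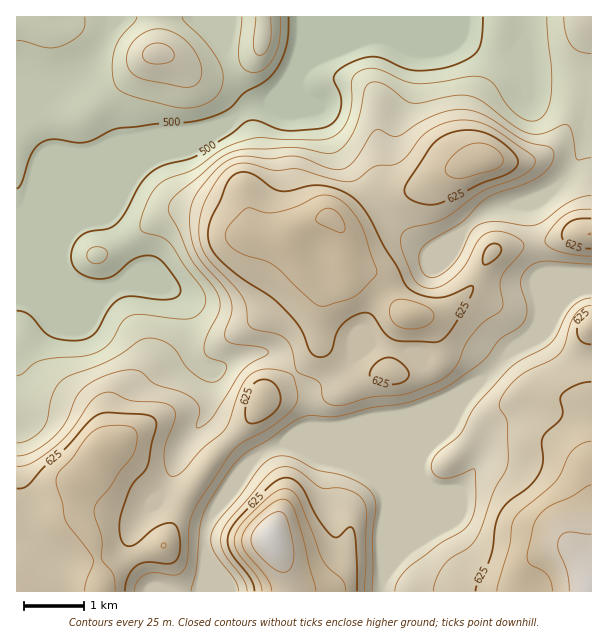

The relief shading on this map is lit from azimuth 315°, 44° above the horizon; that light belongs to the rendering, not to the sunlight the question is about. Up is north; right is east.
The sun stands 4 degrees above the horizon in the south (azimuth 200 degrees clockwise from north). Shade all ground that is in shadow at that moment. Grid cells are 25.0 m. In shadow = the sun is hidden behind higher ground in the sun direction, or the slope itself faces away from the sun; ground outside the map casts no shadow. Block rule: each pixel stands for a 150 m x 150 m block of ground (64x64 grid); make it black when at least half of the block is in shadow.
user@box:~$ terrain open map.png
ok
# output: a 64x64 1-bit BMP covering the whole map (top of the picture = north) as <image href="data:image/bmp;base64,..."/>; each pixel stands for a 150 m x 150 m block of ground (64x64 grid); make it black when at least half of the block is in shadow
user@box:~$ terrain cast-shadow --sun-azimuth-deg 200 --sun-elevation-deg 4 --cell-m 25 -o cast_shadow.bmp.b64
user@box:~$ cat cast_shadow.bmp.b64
<image width="64" height="64" href="data:image/bmp;base64,Qk0+AgAAAAAAAD4AAAAoAAAAQAAAAEAAAAABAAEAAAAAAAACAAATCwAAEwsAAAIAAAAAAAAA////AAAAAAAAAAAAAAAAAAAAAAAAAAAAAAAAADAAAAAAAAAAcQAAAAAAAABhAAAAAAAAAcEAAAAAAOADwQGAAAAAwOPgAAAAAADA/+AAAAAAAAD/4AAAAAAAAH/nAAAAAAAAf+8AAAAAAAA//wAAAMAAAB//AAAA8AAAD/4AAAD4AAAP8AAAAPwAAAfwAYAAfAAAA+AAgAB8/AAB4AAAAAD+AADAAAAAAH+AAAAAAAAAP/AAAAAAAAA/+AAAAAAAAP/4PAAAAAAB//B8AAAAAAf/wDwAAADAD/8AHAAAAOAP8AAAAAAAIA/AAAAAAAAAAAAAAAAAAAAAA8AAAAAAAQAHwAAADgADAAfAAAAfAAMAA4AAAB8AAQAAAAAAH4AAAAAAAAA/gAAAAAAAAH+AAAAAAAAA/4AAAEAAAAD/gAAAwAAAAeEPgADgAAADgA/hAAAAAAeAD/8AAAAHHwAP/wAAAAf/AAfPAAAAA/8AAAcAADA4/gAAAwAA//3+AAABAAD///4AAAAAAD///wADwAAAD///AA/wAAAH//4A//AAAAP//gf/8AAAAf/+B//wAAAA//4H//AAAAB//AP/8AAAAD/4f//wAAAAH+D//+AAAAAPg///4AAAAAcP///gAAAIAg///+AAADwAA///wAAD/AAB+H/AAAP4AABwAAAAAfgAAAAAAA=="/>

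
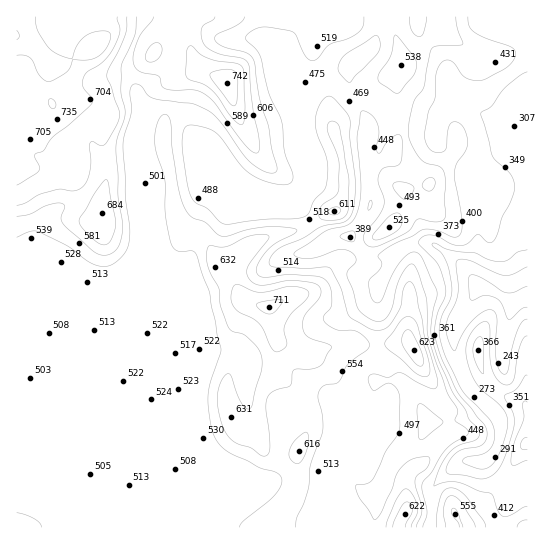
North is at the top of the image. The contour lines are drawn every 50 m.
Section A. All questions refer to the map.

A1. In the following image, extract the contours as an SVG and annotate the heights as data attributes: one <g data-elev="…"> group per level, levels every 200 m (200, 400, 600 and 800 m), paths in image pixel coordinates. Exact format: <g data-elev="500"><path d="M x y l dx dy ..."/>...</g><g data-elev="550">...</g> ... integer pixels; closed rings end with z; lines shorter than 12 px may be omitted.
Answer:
<g data-elev="200"><path d="M527 307l-5 2-11 10-2 1-8-17-4-5-12-3-11 5-4-1-1-21 2-3 6 1 25 15 5 2 7-1 13-6"/></g><g data-elev="400"><path d="M527 507l-4 0-13 8-7 1-5-5-5-14-3-4-11-2-24-9-10 0-11 4 6-19 9-14 10-8 16-5 5-6-2-5-9-10-4-10-13-18-13-29-6-19-2-16 2-17 4-15 0-5-15-32-4-5-4-1-8 3-9 11-6 12-8 19-4 5-4 0-2-2-4-14 1-7 8-8 3-5 1-4-4-7 12-9 35-17 13 2 16 6 4-1 3-3 1-16-8-43 3-11 8-10 2-7 1-7-3-8-6-8-4-1-4 1-3 7-2 19-5 3-7 0-4-3-5-11 3-25 7-16 2-26 5-9 7-2 5 3 7 11 5 4 8 2 8 0 25-13 6-6 3-7-1-4-4-3-26-9-12-7-4-5-1-9"/><path d="M527 402l-2-1-2 2 1 15-10 25-3 19 1 3 2 1 13-6"/><path d="M347 241l-6-3-1-3 9-3 5-1 1 4-1 6-3 1z"/><path d="M369 210l0-7 2-3 1 6z"/></g><g data-elev="600"><path d="M405 527l7-17-1-5-4-3-3 1-3 5-7 13-1 6"/><path d="M295 463l6-1 5-10 3-14-1-4-2-2-10 7-6 10-1 8z"/><path d="M261 455l6 0 3-5-1-17-3-26 3-12 6-5 15-4 4-16 17-1 10-3 11-19-5-3-18-7-6-7 0-7 1-6 16-22 1-5-3-5-8-3-19-2-32 5-6-3-4-4-2-5 1-7 21-28-1-3-6-1-15 3-21 10-16-2-3 4-1 8 4 14 9 18 2 17 7 21 4 4 11 3 6 4 9 11 4 10-1 12-9 34-2 4-4-1-5-6-11-28-3 0-4 3-4 9-2 11 4 23 4 11 6 9 7 4 13 4z"/><path d="M419 366l3 0 1-2-1-11-9-20-3-3-3 0-4 5-1 10 11 15z"/><path d="M17 216l13-2 19-9 13-2 3 3-4 11 2 6 30 28 6 4 7 0 7-2 5-6 3-9 2-12-5-29-2-51 9-33-4-20 0-26 14-32 2-18"/><path d="M330 214l8 0 2-3 0-2-3-2-6 1-3 3z"/><path d="M153 17l-1 4-12 14-5 14-2 12 3 8 6 3 16 4 2 2 2 8 3 3 9 1 20 0 12 5 9 9 30 40 6 7 6 2 2-3 0-9-6-28-5-50-6-5-20-3-9-4-8-5-3-7 0-12 3-3 9-5 1-2"/></g>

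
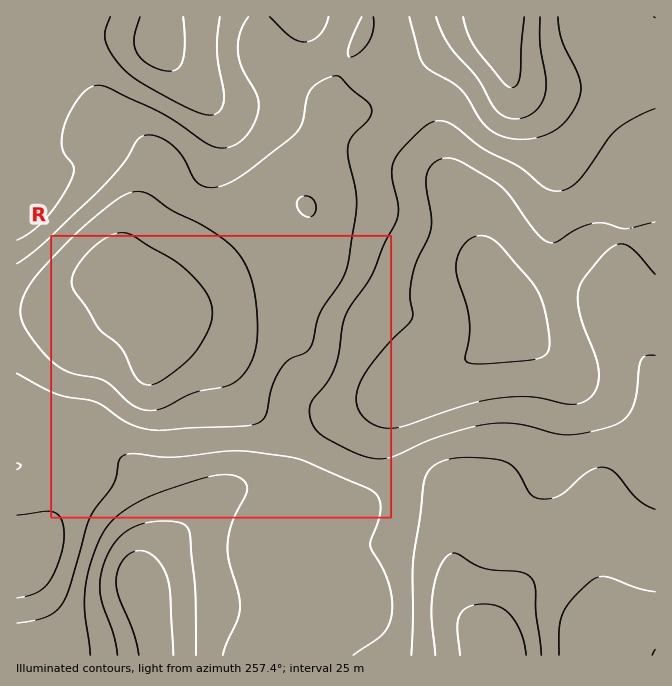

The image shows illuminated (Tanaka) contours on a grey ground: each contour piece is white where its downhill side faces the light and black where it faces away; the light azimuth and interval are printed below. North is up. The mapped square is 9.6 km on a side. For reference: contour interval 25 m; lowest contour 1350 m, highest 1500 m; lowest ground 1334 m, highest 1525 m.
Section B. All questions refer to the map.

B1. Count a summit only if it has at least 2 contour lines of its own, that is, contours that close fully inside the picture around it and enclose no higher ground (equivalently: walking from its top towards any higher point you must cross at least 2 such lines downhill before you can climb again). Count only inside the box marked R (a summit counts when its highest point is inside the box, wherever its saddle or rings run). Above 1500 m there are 1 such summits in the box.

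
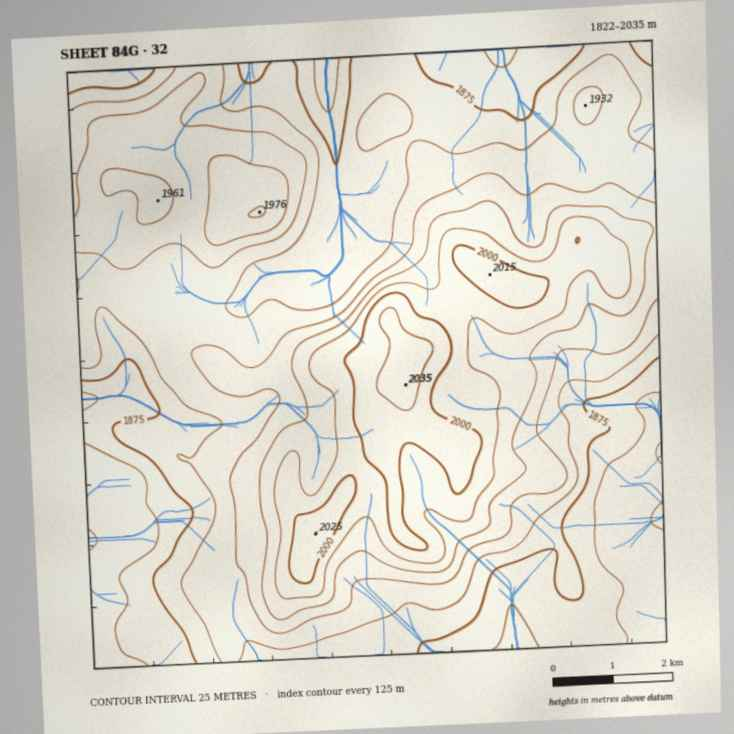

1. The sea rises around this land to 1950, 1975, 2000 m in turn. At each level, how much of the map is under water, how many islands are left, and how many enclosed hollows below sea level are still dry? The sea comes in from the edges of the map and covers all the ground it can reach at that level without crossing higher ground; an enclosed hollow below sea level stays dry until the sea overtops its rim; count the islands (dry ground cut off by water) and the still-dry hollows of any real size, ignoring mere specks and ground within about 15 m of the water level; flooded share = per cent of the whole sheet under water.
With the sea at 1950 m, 73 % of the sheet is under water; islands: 2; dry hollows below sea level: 0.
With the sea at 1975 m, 84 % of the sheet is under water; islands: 1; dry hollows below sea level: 0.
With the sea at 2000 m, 93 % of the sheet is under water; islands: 2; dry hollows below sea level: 0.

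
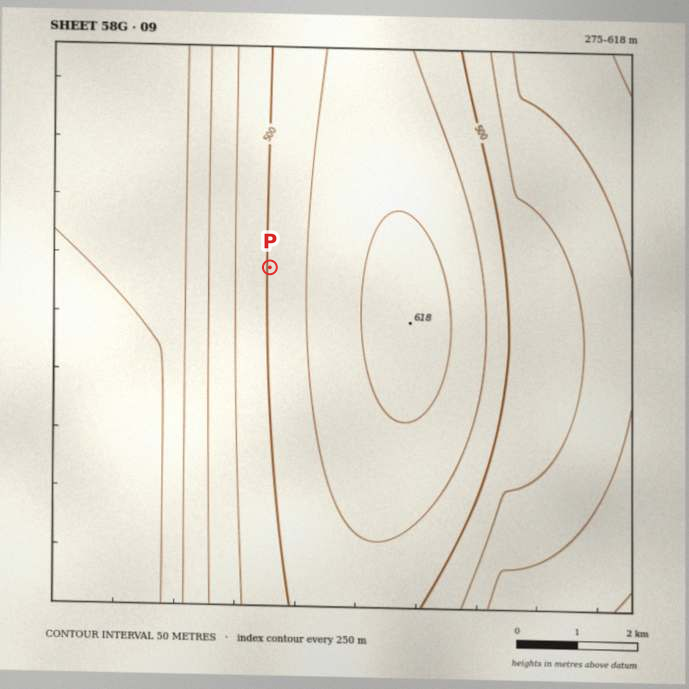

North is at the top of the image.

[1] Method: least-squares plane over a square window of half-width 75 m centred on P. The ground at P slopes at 5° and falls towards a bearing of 270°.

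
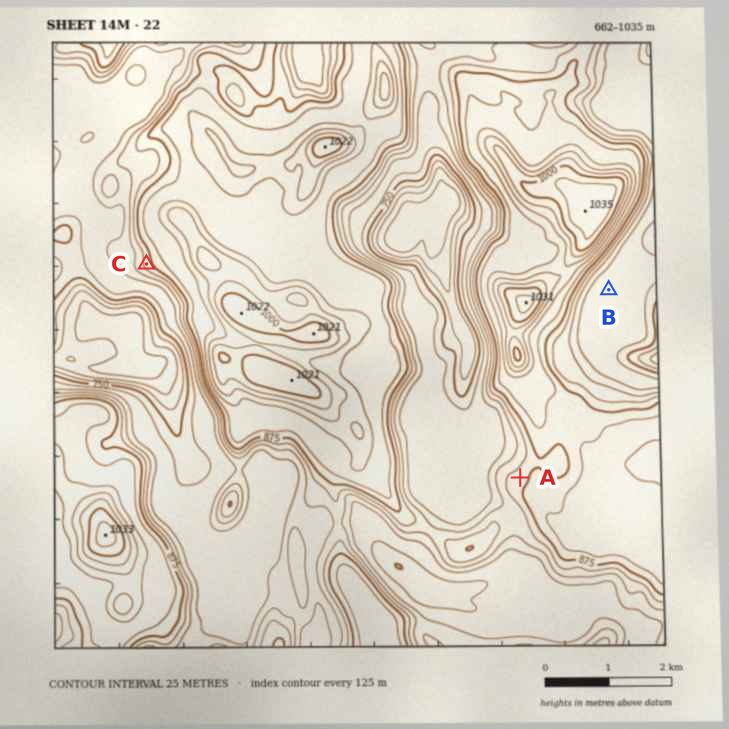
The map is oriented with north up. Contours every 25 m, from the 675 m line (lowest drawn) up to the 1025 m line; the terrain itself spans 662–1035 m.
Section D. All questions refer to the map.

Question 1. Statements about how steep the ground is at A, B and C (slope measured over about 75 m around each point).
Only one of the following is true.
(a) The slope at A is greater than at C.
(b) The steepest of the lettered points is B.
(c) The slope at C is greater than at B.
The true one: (c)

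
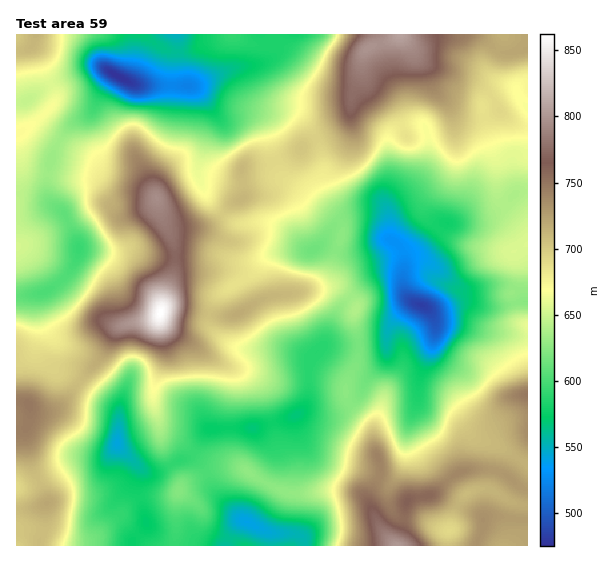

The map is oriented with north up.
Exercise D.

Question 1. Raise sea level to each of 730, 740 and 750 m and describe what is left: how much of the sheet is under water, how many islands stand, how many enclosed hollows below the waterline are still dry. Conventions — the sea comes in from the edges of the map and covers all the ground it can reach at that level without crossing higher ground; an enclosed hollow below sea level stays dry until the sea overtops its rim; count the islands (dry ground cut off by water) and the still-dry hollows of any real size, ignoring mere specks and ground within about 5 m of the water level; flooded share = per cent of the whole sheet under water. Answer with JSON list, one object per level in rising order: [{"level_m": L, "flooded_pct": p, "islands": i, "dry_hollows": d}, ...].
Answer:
[{"level_m": 730, "flooded_pct": 88, "islands": 1, "dry_hollows": 0}, {"level_m": 740, "flooded_pct": 91, "islands": 1, "dry_hollows": 0}, {"level_m": 750, "flooded_pct": 93, "islands": 1, "dry_hollows": 0}]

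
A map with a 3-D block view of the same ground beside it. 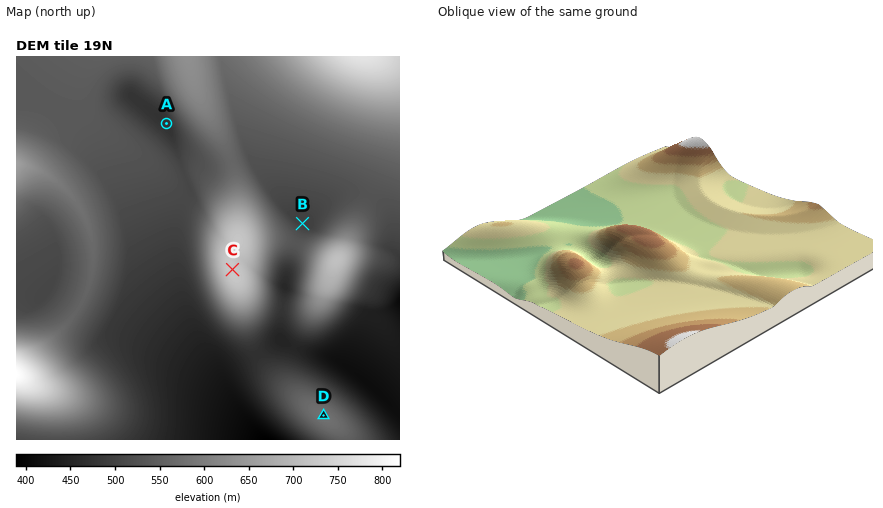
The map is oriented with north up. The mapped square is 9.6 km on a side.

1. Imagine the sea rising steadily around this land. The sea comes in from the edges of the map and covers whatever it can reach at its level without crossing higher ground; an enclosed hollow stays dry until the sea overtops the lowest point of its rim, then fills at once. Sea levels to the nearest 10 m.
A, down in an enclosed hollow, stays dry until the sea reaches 510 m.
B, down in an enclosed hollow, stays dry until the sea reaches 530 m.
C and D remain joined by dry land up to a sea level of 470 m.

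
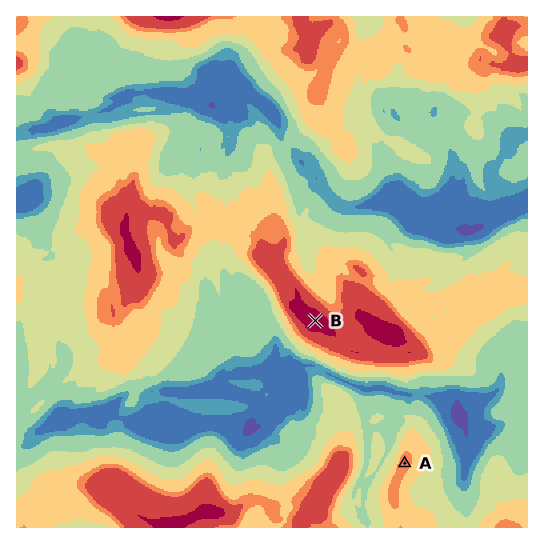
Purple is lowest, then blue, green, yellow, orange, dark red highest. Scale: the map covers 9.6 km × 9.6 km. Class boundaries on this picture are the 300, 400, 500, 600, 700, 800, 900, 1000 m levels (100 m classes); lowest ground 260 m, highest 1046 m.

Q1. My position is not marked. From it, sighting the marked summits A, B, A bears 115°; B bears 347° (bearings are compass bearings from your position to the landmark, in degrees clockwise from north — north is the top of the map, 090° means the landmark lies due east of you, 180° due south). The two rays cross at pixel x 341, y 434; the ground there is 730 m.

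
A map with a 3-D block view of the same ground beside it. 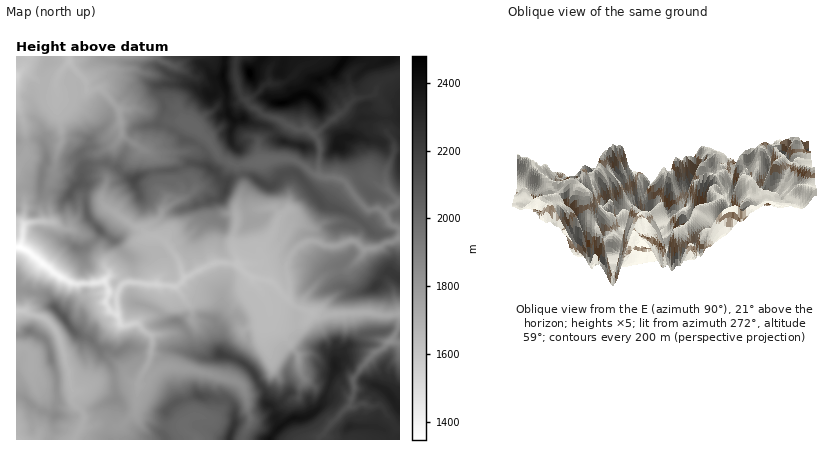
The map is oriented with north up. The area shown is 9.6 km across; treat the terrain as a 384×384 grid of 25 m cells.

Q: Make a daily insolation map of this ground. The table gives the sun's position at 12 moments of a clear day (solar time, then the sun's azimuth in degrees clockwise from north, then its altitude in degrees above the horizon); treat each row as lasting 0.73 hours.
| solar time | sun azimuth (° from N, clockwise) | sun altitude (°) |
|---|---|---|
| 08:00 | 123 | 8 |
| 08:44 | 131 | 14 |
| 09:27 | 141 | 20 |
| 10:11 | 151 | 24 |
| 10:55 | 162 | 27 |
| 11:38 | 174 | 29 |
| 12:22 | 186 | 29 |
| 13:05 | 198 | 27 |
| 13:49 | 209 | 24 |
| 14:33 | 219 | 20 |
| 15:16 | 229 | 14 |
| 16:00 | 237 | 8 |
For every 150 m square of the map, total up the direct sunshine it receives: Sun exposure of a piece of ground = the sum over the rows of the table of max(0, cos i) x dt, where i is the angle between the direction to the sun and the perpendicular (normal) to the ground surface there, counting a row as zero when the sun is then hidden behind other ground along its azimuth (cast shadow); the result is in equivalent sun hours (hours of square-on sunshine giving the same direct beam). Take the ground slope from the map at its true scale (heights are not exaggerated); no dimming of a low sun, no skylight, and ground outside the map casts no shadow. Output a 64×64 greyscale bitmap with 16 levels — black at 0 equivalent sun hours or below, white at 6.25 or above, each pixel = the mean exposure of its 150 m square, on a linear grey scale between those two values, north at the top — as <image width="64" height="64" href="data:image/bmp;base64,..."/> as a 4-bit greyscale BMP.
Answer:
<image width="64" height="64" href="data:image/bmp;base64,Qk12CAAAAAAAAHYAAAAoAAAAQAAAAEAAAAABAAQAAAAAAAAIAAATCwAAEwsAABAAAAAAAAAAAAAAABEREQAiIiIAMzMzAERERABVVVUAZmZmAHd3dwCIiIgAmZmZAKqqqgC7u7sAzMzMAN3d3QDu7u4A////AJmpd5qYZmdmZlZ2eYZneIh1RphUMmupiId0d5mIiIh3iJmJmIh1VWZlZjSGVmd4iGREmEIiScy7qqdHi6mZiHaIiaqqqYeHd4dkNkR4d3d2ZVR4Q0d1je7bmVNEVmdmaImauruph4mIiHRVWKqYh2Z2ZkM0dnY1mc25pDJERmV5maqWVURYmZmZhmVXiamIiIh1QhaaYyABN8y5MRQ0Vqq6ljRXVGZXmql2ZUM2qqqrqoYyE4qEMQAiaruSMSVZqKlDRXdVZUNHh1ZmQzNYnNuphhIjVCJUEUE3iZZ8y7uWdUVmdmVWVERlVmZUQxE2VEMxEjVkISdSECZ3eVeqqmZVVmd3Z4dmZmVmVVVDESIAAAASSKMQARAAJYeXN5uWRWVnd4dmd4d3ZmZmZUIREAAAASWKYQAAEAOGiZRJdDNDZmeJh2Z4mZh3iHZlQhEAAAE2irpBABIQNXeKh0EBNUNmd5qGZ4qru4eIhndUMzNHmrvNxSAAEhFHdnmcYAFFM2d3i4Vom7zaeZiYaIiJvf////1REAACImhmd4qDATQzZ3eIZmi7u8m8uZhXm83uy87tggAAAAEjRFhld4ghEVRmeIdVaLvLmoq6p1i8y4UzVUIQARESECdol0Vmd3MAFIibp1V7vMdEEmZWVVQyMiMhAQARIjIhJGVCNDd4qkAB3t21RY3clBAAASEzEiMyIRABESIzMzQxEAAiABI0VSSd6DI2rJU1MAAAAUVURlIjISIiIzREREIAAAAAAmrO1iMiEknGNCQhAAAVrNzKQURERERDREVVQxAAAAAAARJlEAATjJMkESMQM0VFaacjVnU0VmVFVVVUMQAAAAAAAAMQAUjKRCQyIRObuFQgADR2QzRlRFVVVVQyIQAAAAAAAVRq3rMkIkRDZpq7piAAAhACRUNFVWZlREVEQyIRASR47cuFIRUjVSV2iIZCIiI0M0RWQ1ZmZlRoiYiu/+3d7e3N2nMAAjNWgkRUMjRFVGZmZmVVZmZmVomc77nf////75mGQQAABVZjY0MyMzMld3d2ZlZmZmV3i7et7IeK3/7eZCEAAAAAASaUAAABNFRXd2ZWZ2VmVod3qVV5hTNHqr1iAAAAAVZlQ0l3m7u8t0RmVVZmVVZ4h3ZphUQyNENZyzEAAAE3zuy3aLy6q4h3lSNVVVVpmYh4h2aYZURERFiWIgAAJ6u8uYuZmZmZmHerhCMzNod3iHiIdmeIdTNERVQTEBWbzLqIqqqpmYiIaYi7lmd4iHd3h3ZmVVZnMSIiNAEUisvMypvMu5d3d4d6mZmruYmId3eIVlVUM0ZyEAACAWmszLy6vN/qVFZndpmZmZmHiId3h3ljNCAAAjIgARCZzcu7lCOM3vyFVmZoiJuqmYiIh3d4Z5YxFFQQBaliAMnMy4QgEUz6R5l3ZoiJm9y7uqupmHd2ervM7sqs3u2kdpuWIQFYrJMRV4iZiHi5rd7smsy5h3dWZ5vN7/2oZnl1MhAFmbzFIiImiZu6mYubzLl3mrqXd2Vpp3iqq4VCFpynV4u7rIESM2ndys7tqZmYV3Z3iZh3d6zbl4mnRUR97M3u7s2oQiNHq9/9nP/+yphVd3ZVeHZ5vO/tymMBJWiIabq93JdURXeb3tulV67//vuIh3ZpqKvNy5hkMkZ7Uombuprsl2ZnmZvbq7lBJGre+6mavd3N7tyWVUQ2vezHiYiZdZqniXmbuqiJqqljNUarurzv//7duWVVQ1qpllyJiIZUOMu8mrrMh3i8uqdUaHq7vv//7suWRFVEmnZFnWZ3dVVVmZy3vcuHiamJmZiZeLzN2Gm+ynMiMjinZYmrZ3Z2VVNWV5iJhZupmZmIm7lVndoyNpu4MhM1mod4mapmZmZnVWeJrLcQFHq8y6q7t0ElQRI1Z3M2nNzLmIiZiXZlaGeGV3m6dBAAAAEmvclSM0QzMzEREnut7dy6mZp4dmVmRnhTMkQkQhERIkZTIiJIzbh3ZDNr7az//ty6vIeHd2VERWZDEBNlM0ZmZCNFRZ3/26vN3u79id/t3d3dlYd4dUNCJphjIkNXiZmrqYVYvcmqve///bhGi5qs3tt3h5llZEM0VEZCFpqoiIqpVHq6ZHmazLhBEkZmesy7l4pEZVZEVmQ2dVOMu7urljNHiah3eclzAAABV2V3d2VUeURVQjRCEBSHVnrN3cp0Vni5V6ve7aQQASZkMiNFZ2eIVnZCNDISEkh0REV4hVZ3ir2ovtuFMjWKmrYRJGeImqlXhTRFQ0M0RWZjISV4iIiqq9pncxAmrMzd22MkaIiIiEZURWZlVWZVRTMkVYh4q9yFZjIhSe//7dzcuWRmVWZnZmVmZmZmZmNIiJmYh4m8ztdlMSas///93LiKllaHd4eIZnd3d2VWQ4qZmqqIia3LvIh0WMx0SL3aZoqZQiRod2Znd3d3dUQ3d5mZu6q8y6h5l1e6RDI0WIVGiJm6h2d3Vnd3d3d3dnd3eYms3u7JZWiXZ82CEkVDRoqaqaiId3ZWVnh3d2Z4mHdmmEJVd1M1iIVWzLl4dEVourypuomGZmVYiIZ2WYd4dndRE2hjJYh3dmepiauoZlVYy5iLuqmHpmeIl1WaqYd3ZWmrggFoqVVnZ2V4d3iGVERZune93LqYdniZV4eaq7qpdWMCeImGVmZVInmGeIh2ZVWruHiszIdmd2Zndmd1VCEREXzMpTNnd1MjaJd3iIh2ZXmZh3eJ"/>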